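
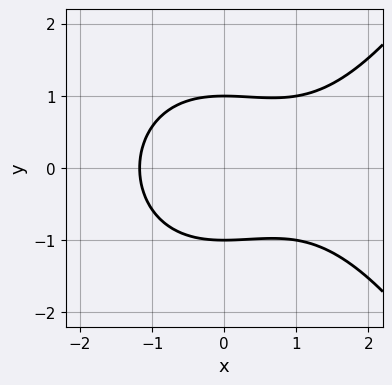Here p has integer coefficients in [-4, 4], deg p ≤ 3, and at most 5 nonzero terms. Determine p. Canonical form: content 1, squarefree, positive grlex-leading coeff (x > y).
x^3 - x^2 - 3*y^2 + 3

deg p = 3. A generic line meets the curve in up to 3 points.
Symmetries: mirror symmetry y ↦ −y ⇒ only even powers of y.
Against the integer gridlines: among the integer gridlines, it crosses the y-axis at y ∈ {-1, 1}.
Solving for integer coefficients yields p as stated.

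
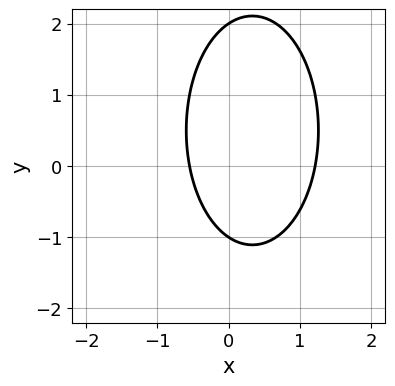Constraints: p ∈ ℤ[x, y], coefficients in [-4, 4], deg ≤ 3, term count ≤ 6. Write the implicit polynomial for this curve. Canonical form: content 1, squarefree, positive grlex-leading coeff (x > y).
3*x^2 + y^2 - 2*x - y - 2

1. Degree: no degree-1 curve has this shape, so deg p = 2.
2. From the visible intercepts: the y-axis gridline crossings are at y ∈ {-1, 2}.
3. Assembling these constraints gives the stated polynomial.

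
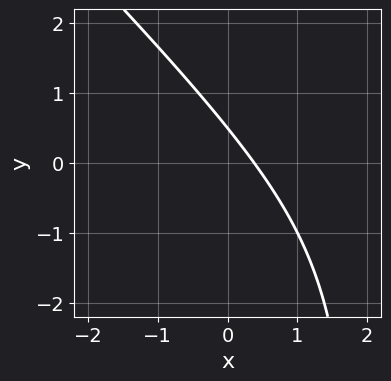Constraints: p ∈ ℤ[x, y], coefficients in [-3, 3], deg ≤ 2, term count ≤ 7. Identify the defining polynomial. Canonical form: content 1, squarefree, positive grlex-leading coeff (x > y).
(a) The degree is 2 — a generic line meets the curve in up to 2 points.
(b) Solving for integer coefficients yields p as stated.

x^2 + x*y - 3*x - 2*y + 1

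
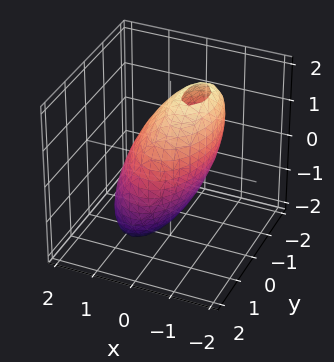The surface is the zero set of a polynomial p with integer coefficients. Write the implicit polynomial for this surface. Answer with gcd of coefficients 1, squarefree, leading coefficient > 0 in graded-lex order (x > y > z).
3*x^2 + 2*x*z + y^2 + z^2 - 3

(a) Degree: a generic line meets the surface in up to 2 points, so deg p = 2.
(b) From the visible intercepts: among the integer gridlines, it crosses the x-axis at x ∈ {-1, 1}.
(c) Solving for integer coefficients yields p as stated.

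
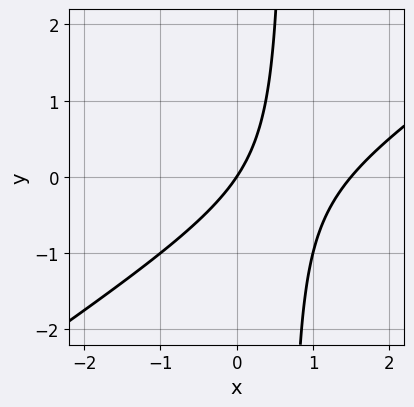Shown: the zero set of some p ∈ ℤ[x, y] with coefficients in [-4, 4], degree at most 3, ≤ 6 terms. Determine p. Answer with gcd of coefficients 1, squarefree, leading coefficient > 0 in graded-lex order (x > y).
(a) deg p = 2.
(b) Observable constraints: it meets the y-axis at y = 0 (among the integer gridlines); it meets the x-axis at x = 0 (among the integer gridlines).
(c) Solving for integer coefficients yields p as stated.

2*x^2 - 3*x*y - 3*x + 2*y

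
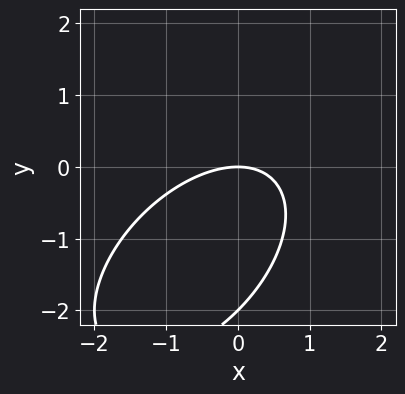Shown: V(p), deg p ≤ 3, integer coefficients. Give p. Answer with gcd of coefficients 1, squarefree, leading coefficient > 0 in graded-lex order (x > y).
x^2 - x*y + y^2 + 2*y

deg p = 2. No degree-1 curve has this shape.
Checking where it meets the axes: the y-axis gridline crossings are at y ∈ {-2, 0}; one x-axis crossing is at x = 0.
Matching integer coefficients to the picture gives p.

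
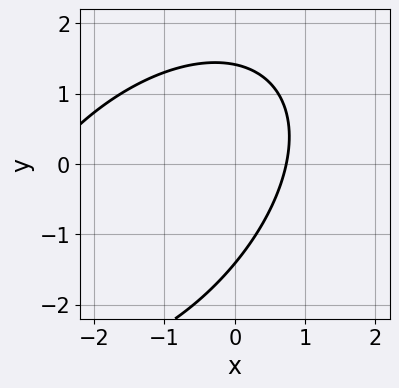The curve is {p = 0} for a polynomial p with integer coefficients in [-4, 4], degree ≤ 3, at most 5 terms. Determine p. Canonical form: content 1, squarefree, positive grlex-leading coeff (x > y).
(a) Degree: a generic line meets the curve in up to 2 points, so deg p = 2.
(b) Matching integer coefficients to the picture gives p.

x^2 - x*y + y^2 + 2*x - 2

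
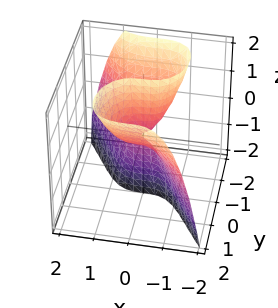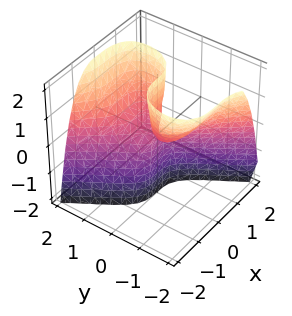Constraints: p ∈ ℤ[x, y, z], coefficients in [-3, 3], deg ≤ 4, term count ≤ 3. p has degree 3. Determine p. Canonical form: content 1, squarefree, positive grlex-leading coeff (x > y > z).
deg p = 3. A generic line meets the surface in up to 3 points.
From the axis intercepts and sections: it meets the y-axis at y = 0 (among the integer gridlines); it crosses the x-axis at the gridline x = 0; every point of the z-axis in the box is on the surface.
Assembling these constraints gives the stated polynomial.

2*x^3 + y^3 - 2*y*z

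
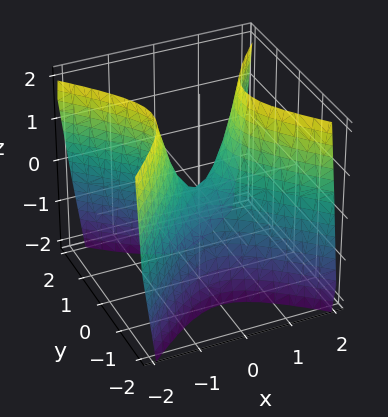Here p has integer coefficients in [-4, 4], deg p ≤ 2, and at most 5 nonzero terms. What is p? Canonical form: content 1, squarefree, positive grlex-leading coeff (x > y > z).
2*x^2 - 2*y^2 - z

(a) The degree is 2 — a hyperbolic paraboloid; a quadric.
(b) Symmetries: mirror symmetry x ↦ −x ⇒ only even powers of x; the y ↦ −y reflection is a symmetry, so y appears only in even powers.
(c) Observable constraints: it meets the x-axis at x = 0 (among the integer gridlines); it meets the y-axis at y = 0 (among the integer gridlines).
(d) Matching integer coefficients to the picture gives p.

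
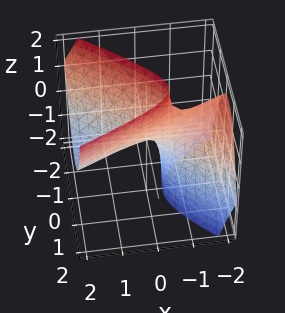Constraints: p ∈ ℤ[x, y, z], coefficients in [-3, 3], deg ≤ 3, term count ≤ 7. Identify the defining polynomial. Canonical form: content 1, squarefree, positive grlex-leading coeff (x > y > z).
x^2 - x*y + 2*x*z - 3*y^2 + z

(a) Degree: no degree-1 surface has this shape, so deg p = 2.
(b) Reading off the gridlines: one y-axis crossing is at y = 0; one z-axis crossing is at z = 0.
(c) Putting this together gives p.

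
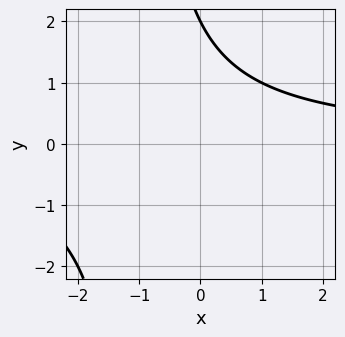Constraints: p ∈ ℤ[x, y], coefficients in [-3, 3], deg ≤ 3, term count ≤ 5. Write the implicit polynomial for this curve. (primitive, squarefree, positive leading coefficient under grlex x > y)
x*y + y - 2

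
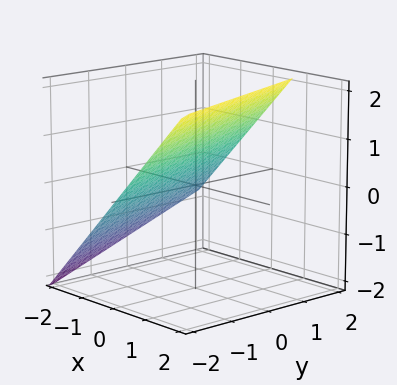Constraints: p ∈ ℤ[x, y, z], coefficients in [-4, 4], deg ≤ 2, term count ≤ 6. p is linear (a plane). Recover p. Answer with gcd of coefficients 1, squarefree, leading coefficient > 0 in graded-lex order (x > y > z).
3*x + y - 3*z + 2

First, degree: the surface is flat (a plane), so deg p = 1.
Then, checking where it meets the axes: it meets the y-axis at y = -2 (among the integer gridlines).
Finally, fitting integer coefficients to these (and the overall shape) gives p.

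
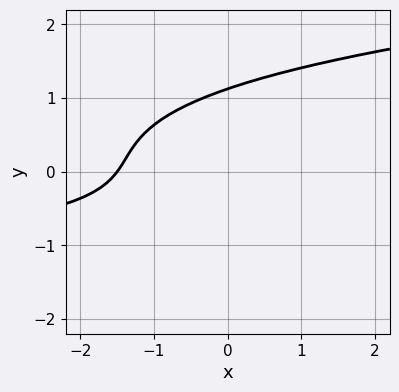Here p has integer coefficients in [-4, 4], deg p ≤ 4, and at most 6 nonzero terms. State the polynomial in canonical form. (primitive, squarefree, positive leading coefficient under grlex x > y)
3*y^3 - x*y - y^2 - 2*x - 3

(a) Degree: no degree-2 curve has this shape, so deg p = 3.
(b) Putting this together gives p.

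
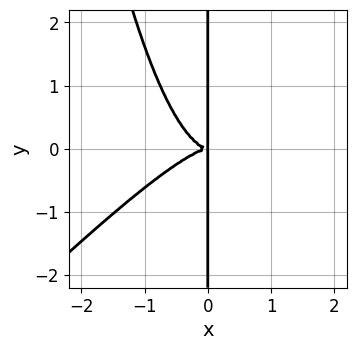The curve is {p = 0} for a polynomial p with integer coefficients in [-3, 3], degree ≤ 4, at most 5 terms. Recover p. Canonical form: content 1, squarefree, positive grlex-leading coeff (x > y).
x^4 - x^3*y + x*y^2

1. deg p = 4. The shape is more complex than any degree-3 curve.
2. Checking where it meets the axes: the visible y-axis segment lies entirely on the curve.
3. Solving for integer coefficients yields p as stated.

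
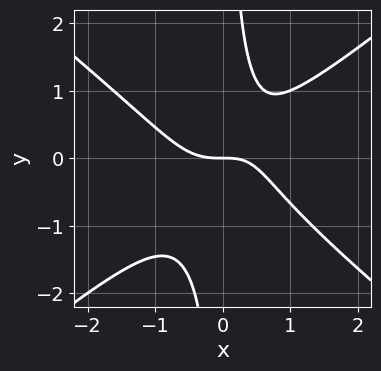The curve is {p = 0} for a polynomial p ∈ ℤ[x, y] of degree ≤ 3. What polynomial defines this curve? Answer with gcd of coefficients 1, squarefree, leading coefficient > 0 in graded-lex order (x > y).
Degree: the shape is more complex than any degree-2 curve, so deg p = 3.
Observable constraints: it meets the x-axis at x = 0 (among the integer gridlines); it meets the y-axis at y = 0 (among the integer gridlines).
Matching integer coefficients to the picture gives p.

2*x^3 - 3*x*y^2 - x*y + 2*y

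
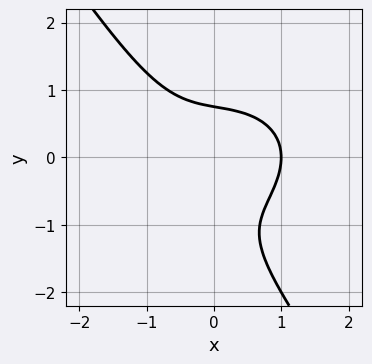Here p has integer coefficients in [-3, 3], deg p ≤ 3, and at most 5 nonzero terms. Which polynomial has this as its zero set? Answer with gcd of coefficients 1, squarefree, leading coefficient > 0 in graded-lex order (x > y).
x^3 + x*y^2 + y^3 + y^2 - 1

1. deg p = 3. No degree-2 curve has this shape.
2. From the axis intercepts and sections: it meets the x-axis at x = 1 (among the integer gridlines).
3. Matching integer coefficients to the picture gives p.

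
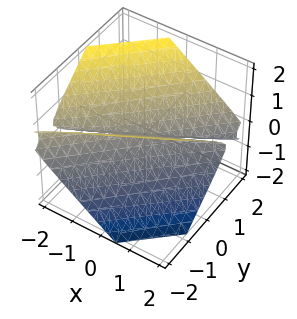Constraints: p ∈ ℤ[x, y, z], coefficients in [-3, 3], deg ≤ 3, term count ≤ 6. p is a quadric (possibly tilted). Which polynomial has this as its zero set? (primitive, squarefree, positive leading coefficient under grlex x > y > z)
x^2 - 3*x*y - x*z + 2*y^2 - 3*z^2

First, degree: a generic line meets the surface in up to 2 points, so deg p = 2.
Next, against the integer gridlines: it crosses the x-axis at the gridline x = 0; one z-axis crossing is at z = 0; it crosses the y-axis at the gridline y = 0.
Finally, putting this together gives p.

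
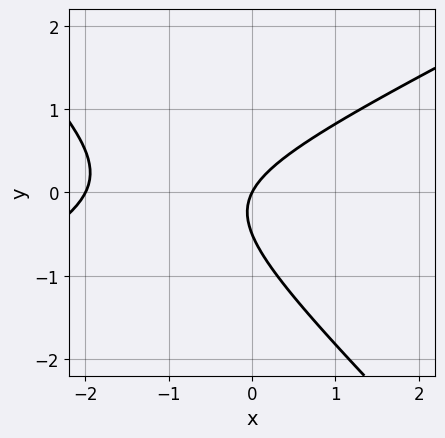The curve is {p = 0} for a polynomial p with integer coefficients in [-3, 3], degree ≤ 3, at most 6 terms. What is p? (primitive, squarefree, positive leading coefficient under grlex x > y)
x^2 - x*y - 2*y^2 + 2*x - y

First, deg p = 2.
Next, against the integer gridlines: it meets the y-axis at y = 0 (among the integer gridlines); the x-axis gridline crossings are at x ∈ {-2, 0}.
Finally, putting this together gives p.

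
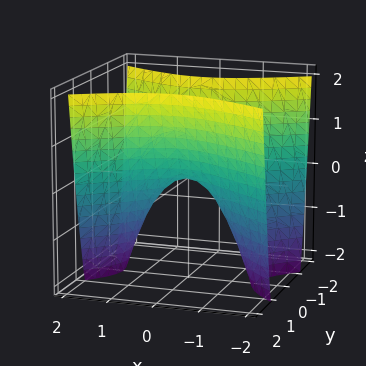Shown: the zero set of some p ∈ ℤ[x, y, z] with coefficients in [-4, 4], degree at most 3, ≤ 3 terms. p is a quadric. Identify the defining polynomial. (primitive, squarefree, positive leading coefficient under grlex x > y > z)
1. Degree: a hyperbolic paraboloid; a quadric, so deg p = 2.
2. Symmetries: mirror symmetry y ↦ −y ⇒ only even powers of y; mirror symmetry x ↦ −x ⇒ only even powers of x.
3. Observable constraints: one z-axis crossing is at z = 0; one x-axis crossing is at x = 0.
4. Together with the visible shape, these determine p as stated.

x^2 - 2*y^2 + z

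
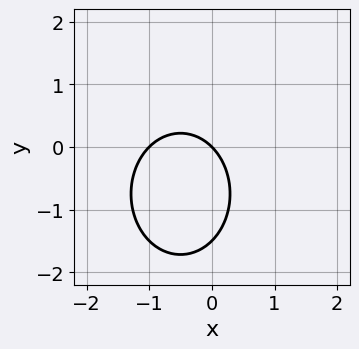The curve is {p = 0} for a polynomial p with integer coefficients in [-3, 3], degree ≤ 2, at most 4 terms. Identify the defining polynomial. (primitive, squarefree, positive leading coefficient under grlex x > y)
3*x^2 + 2*y^2 + 3*x + 3*y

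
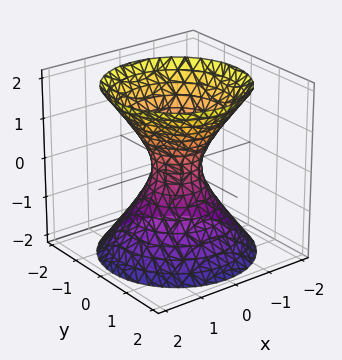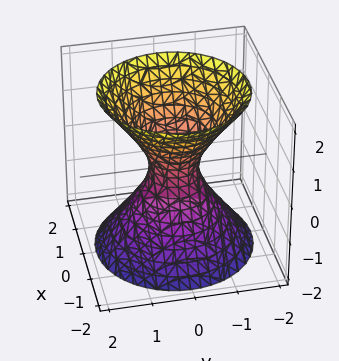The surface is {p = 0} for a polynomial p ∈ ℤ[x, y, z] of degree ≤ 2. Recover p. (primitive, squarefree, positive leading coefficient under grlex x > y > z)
(a) The degree is 2 — one connected sheet with a waist; a quadric.
(b) Symmetries: the z ↦ −z reflection is a symmetry, so z appears only in even powers; the z-axis is an axis of rotation, so x and y enter only as x² + y².
(c) Reading off the gridlines: a circular section at z = -2 has radius between 1 and 2; it misses every integer gridline on the z-axis.
(d) Together with the visible shape, these determine p as stated.

3*x^2 + 3*y^2 - 2*z^2 - 1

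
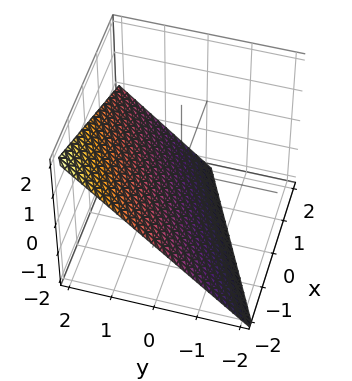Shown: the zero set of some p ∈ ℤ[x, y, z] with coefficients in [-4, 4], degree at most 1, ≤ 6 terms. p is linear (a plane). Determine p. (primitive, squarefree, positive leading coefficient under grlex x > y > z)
x - 2*y + 2*z + 2

Degree: the surface is flat (a plane), so deg p = 1.
Against the integer gridlines: one y-axis crossing is at y = 1; it crosses the x-axis at the gridline x = -2; one z-axis crossing is at z = -1.
The integer polynomial consistent with all of this is the stated p.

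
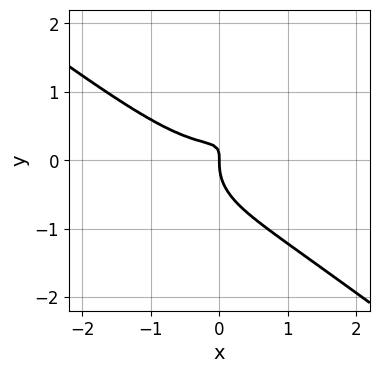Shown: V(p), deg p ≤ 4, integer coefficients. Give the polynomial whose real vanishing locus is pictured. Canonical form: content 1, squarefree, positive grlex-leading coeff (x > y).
First, degree: the shape is more complex than any degree-2 curve, so deg p = 3.
Then, against the integer gridlines: it crosses the y-axis at the gridline y = 0; one x-axis crossing is at x = 0.
Finally, the integer polynomial consistent with all of this is the stated p.

2*x^3 + x^2*y + 3*y^3 - 3*x*y + x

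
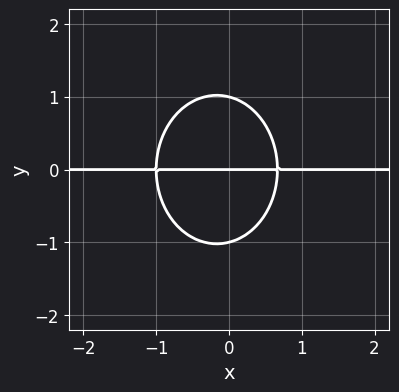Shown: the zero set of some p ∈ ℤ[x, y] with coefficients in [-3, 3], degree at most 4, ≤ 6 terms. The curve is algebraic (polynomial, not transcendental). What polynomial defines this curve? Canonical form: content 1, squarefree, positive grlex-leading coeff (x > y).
3*x^2*y + 2*y^3 + x*y - 2*y

(a) The degree is 3 — the shape is more complex than any degree-2 curve.
(b) From the visible intercepts: every point of the x-axis in the box is on the curve; the y-axis gridline crossings are at y ∈ {-1, 0, 1}.
(c) Solving for integer coefficients yields p as stated.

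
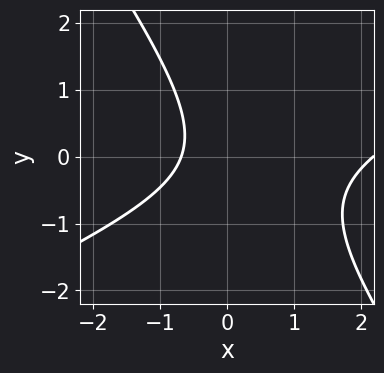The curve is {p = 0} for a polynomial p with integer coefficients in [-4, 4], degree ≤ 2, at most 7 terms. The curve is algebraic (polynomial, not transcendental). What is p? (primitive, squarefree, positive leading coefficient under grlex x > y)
2*x^2 - 3*x*y - 3*y^2 - 3*x - 3

(a) Degree: no degree-1 curve has this shape, so deg p = 2.
(b) Checking where it meets the axes: the curve avoids every integer y-axis point in the box.
(c) The integer polynomial consistent with all of this is the stated p.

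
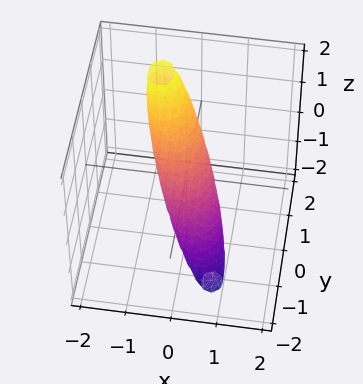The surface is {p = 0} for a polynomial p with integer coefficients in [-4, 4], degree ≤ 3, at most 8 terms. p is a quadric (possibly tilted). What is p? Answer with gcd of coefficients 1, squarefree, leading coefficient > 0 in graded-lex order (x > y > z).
(a) The degree is 2 — no degree-1 surface has this shape.
(b) From the axis intercepts and sections: among the integer gridlines, it crosses the z-axis at z ∈ {-1, 1}.
(c) Matching integer coefficients to the picture gives p.

3*x^2 + 2*x*z + 2*y^2 - 2*y*z + z^2 - 1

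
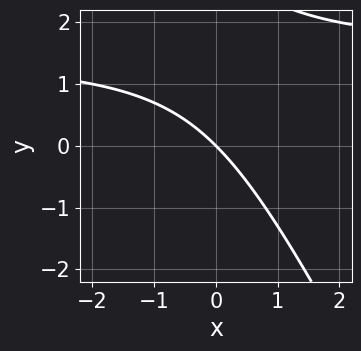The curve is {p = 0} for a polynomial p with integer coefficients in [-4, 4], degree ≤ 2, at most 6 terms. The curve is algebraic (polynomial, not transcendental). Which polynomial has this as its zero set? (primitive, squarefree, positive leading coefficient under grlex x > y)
2*x*y + y^2 - 3*x - 3*y

First, degree: no degree-1 curve has this shape, so deg p = 2.
Next, checking where it meets the axes: one x-axis crossing is at x = 0; one y-axis crossing is at y = 0.
Finally, assembling these constraints gives the stated polynomial.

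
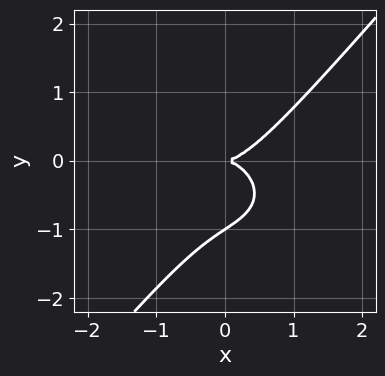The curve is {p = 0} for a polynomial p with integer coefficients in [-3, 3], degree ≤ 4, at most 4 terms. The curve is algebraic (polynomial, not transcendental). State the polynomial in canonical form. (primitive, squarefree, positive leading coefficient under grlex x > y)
2*x^3 + 2*x*y^2 - 3*y^3 - 3*y^2

(a) deg p = 3. No degree-2 curve has this shape.
(b) Checking where it meets the axes: among the integer gridlines, it crosses the y-axis at y ∈ {-1, 0}; one x-axis crossing is at x = 0.
(c) Solving for integer coefficients yields p as stated.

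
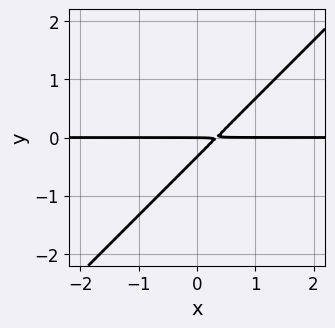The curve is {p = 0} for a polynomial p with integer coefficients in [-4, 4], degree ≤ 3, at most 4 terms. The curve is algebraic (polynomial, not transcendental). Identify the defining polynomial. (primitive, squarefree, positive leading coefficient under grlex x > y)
3*x*y - 3*y^2 - y

First, degree: the shape is more complex than any degree-1 curve, so deg p = 2.
Then, against the integer gridlines: it meets the y-axis at y = 0 (among the integer gridlines); every point of the x-axis in the box is on the curve.
Finally, putting this together gives p.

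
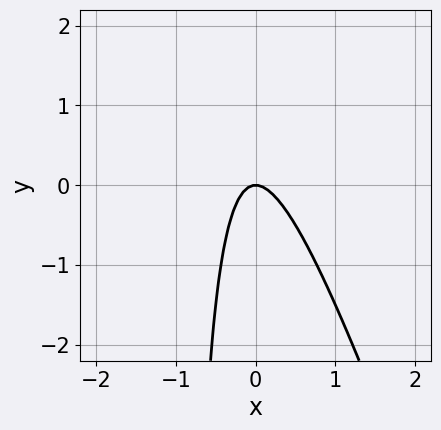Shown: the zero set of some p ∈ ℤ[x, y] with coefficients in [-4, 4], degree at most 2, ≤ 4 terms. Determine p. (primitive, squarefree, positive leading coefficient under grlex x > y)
3*x^2 + x*y + y

(a) The degree is 2 — no degree-1 curve has this shape.
(b) Checking where it meets the axes: one x-axis crossing is at x = 0; it meets the y-axis at y = 0 (among the integer gridlines).
(c) Together with the visible shape, these determine p as stated.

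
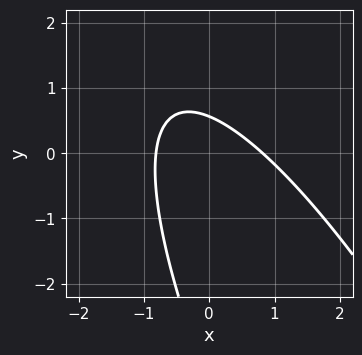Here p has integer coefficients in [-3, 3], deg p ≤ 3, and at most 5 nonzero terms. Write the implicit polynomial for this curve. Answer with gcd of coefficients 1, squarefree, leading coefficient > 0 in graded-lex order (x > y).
(a) Degree: the shape is more complex than any degree-1 curve, so deg p = 2.
(b) Solving for integer coefficients yields p as stated.

3*x^2 + 3*x*y + y^2 + 3*y - 2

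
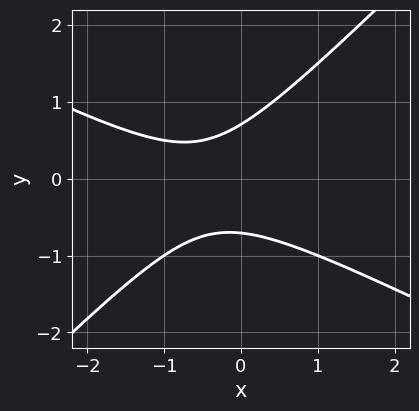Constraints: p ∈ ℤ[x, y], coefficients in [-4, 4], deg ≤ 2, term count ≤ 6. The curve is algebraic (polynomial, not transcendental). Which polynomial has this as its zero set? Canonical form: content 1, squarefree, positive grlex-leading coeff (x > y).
First, deg p = 2. The shape is more complex than any degree-1 curve.
Then, against the integer gridlines: the curve avoids every integer x-axis point in the box.
Finally, solving for integer coefficients yields p as stated.

x^2 + x*y - 2*y^2 + x + 1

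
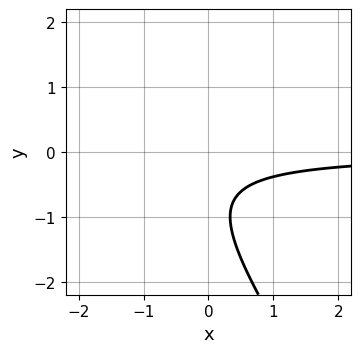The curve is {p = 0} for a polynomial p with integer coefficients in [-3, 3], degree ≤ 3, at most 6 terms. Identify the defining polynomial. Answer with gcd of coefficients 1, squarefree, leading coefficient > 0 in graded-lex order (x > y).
3*x*y + 2*y^2 + 3*y + 2

Degree: a generic line meets the curve in up to 2 points, so deg p = 2.
Checking where it meets the axes: it misses every integer gridline on the y-axis; it misses every integer gridline on the x-axis.
Fitting integer coefficients to these (and the overall shape) gives p.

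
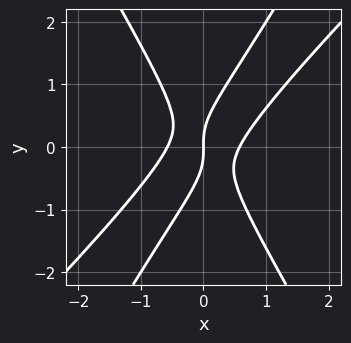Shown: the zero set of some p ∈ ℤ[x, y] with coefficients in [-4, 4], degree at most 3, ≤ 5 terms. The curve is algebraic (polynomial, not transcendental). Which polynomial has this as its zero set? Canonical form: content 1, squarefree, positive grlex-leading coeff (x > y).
3*x^3 - 3*x^2*y - x*y^2 + y^3 - x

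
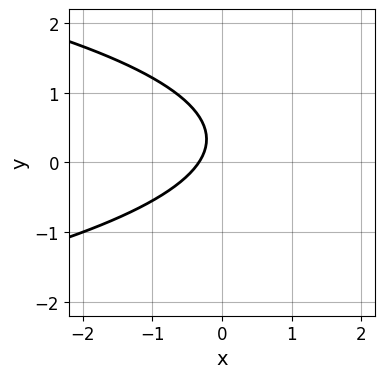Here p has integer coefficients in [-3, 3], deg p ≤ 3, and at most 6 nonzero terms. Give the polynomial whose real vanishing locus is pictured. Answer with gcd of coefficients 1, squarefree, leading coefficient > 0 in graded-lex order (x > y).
(a) The degree is 2 — no degree-1 curve has this shape.
(b) Checking where it meets the axes: the curve avoids every integer y-axis point in the box.
(c) These observations pin down the coefficients.

3*y^2 + 3*x - 2*y + 1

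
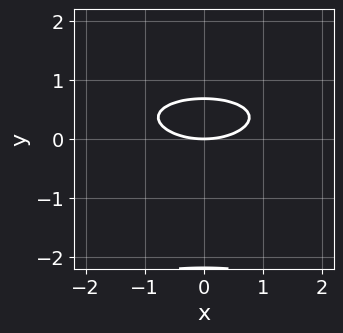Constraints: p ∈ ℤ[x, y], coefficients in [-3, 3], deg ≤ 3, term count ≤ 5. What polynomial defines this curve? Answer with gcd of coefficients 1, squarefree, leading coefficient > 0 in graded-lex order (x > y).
2*y^3 + x^2 + 3*y^2 - 3*y

First, deg p = 3.
Then, symmetries: it's symmetric under x → −x, forcing even powers of x.
Next, observable constraints: it crosses the y-axis at the gridline y = 0; it crosses the x-axis at the gridline x = 0.
Finally, the integer polynomial consistent with all of this is the stated p.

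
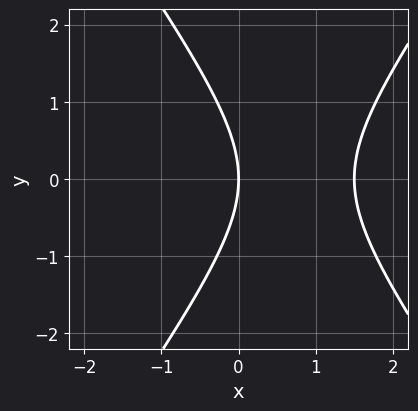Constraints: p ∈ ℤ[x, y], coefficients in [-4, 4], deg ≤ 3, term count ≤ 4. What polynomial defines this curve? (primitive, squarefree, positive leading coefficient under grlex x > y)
2*x^2 - y^2 - 3*x

1. Degree: the shape is more complex than any degree-1 curve, so deg p = 2.
2. Symmetries: it's symmetric under y → −y, forcing even powers of y.
3. From the axis intercepts and sections: it meets the x-axis at x = 0 (among the integer gridlines); it meets the y-axis at y = 0 (among the integer gridlines).
4. Solving for integer coefficients yields p as stated.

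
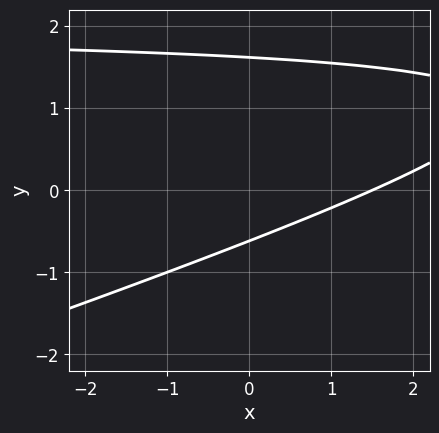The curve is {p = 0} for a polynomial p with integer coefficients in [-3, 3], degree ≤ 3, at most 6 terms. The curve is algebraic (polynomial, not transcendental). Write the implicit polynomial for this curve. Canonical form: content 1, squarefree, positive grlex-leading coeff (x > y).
x*y - 3*y^2 - 2*x + 3*y + 3

First, deg p = 2. The shape is more complex than any degree-1 curve.
Finally, matching integer coefficients to the picture gives p.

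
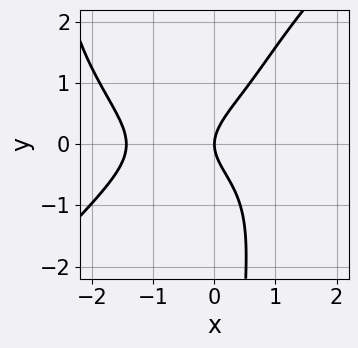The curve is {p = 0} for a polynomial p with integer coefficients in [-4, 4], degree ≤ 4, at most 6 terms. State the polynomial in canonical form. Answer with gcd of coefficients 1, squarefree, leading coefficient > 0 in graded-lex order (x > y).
x^4 - x*y^3 + 3*x*y^2 - 3*y^2 + 3*x

1. Degree: no degree-3 curve has this shape, so deg p = 4.
2. Reading off the gridlines: it meets the y-axis at y = 0 (among the integer gridlines); it crosses the x-axis at the gridline x = 0.
3. The integer polynomial consistent with all of this is the stated p.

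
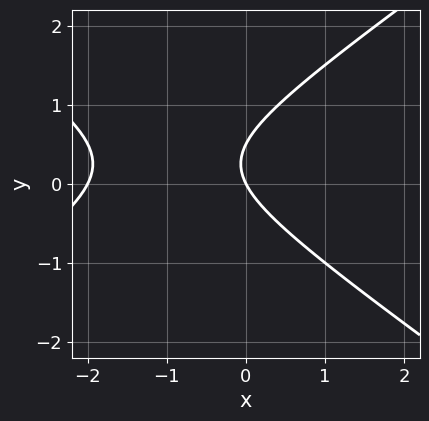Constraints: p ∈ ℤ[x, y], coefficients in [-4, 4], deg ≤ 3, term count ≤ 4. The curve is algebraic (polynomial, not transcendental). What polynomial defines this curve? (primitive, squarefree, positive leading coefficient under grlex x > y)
x^2 - 2*y^2 + 2*x + y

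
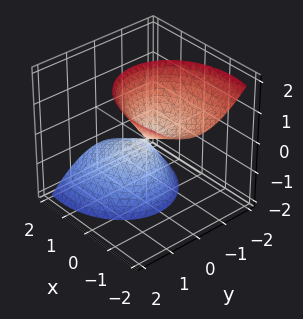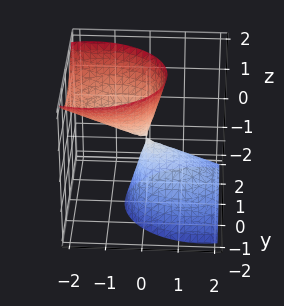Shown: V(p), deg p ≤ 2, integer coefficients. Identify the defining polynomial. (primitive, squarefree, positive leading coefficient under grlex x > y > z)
First, I count 2 distinct pieces. Treating them together as one polynomial.
Next, the degree is 2 — no degree-1 surface has this shape.
Then, observable constraints: one y-axis crossing is at y = 0; it meets the x-axis at x = 0 (among the integer gridlines); one z-axis crossing is at z = 0.
Finally, solving for integer coefficients yields p as stated.

2*x^2 + 3*x*z + 3*y^2 - z^2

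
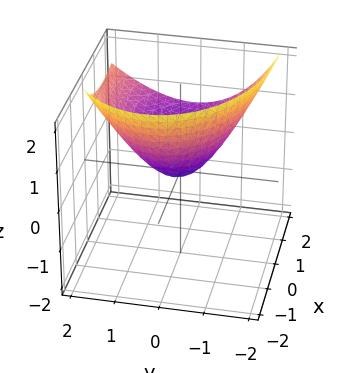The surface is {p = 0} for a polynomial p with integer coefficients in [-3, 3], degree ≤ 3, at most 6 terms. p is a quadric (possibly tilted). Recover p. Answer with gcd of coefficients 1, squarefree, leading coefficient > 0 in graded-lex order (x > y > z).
deg p = 2. A generic line meets the surface in up to 2 points.
Checking where it meets the axes: it crosses the x-axis at the gridline x = 0; it crosses the y-axis at the gridline y = 0; it meets the z-axis at z = 0 (among the integer gridlines).
Solving for integer coefficients yields p as stated.

x^2 - 2*x*z + 2*y^2 - y*z - 3*z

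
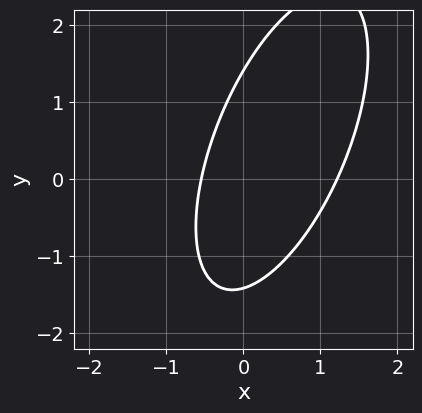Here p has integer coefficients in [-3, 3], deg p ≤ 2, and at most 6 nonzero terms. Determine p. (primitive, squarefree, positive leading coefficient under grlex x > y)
(a) The degree is 2 — a generic line meets the curve in up to 2 points.
(b) Solving for integer coefficients yields p as stated.

3*x^2 - 2*x*y + y^2 - 2*x - 2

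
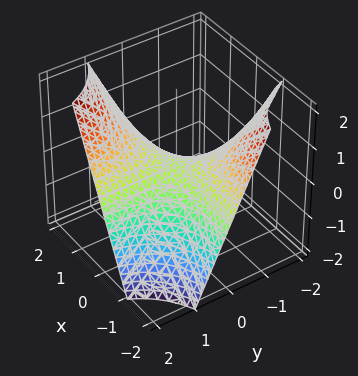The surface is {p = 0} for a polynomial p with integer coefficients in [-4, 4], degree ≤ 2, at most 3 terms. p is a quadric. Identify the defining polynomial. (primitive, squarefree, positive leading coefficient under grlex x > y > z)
1. The degree is 2 — a hyperbolic paraboloid; a quadric.
2. From the axis intercepts and sections: it meets the z-axis at z = 0 (among the integer gridlines); the visible y-axis segment lies entirely on the surface; every point of the x-axis in the box is on the surface.
3. Solving for integer coefficients yields p as stated.

x*y - z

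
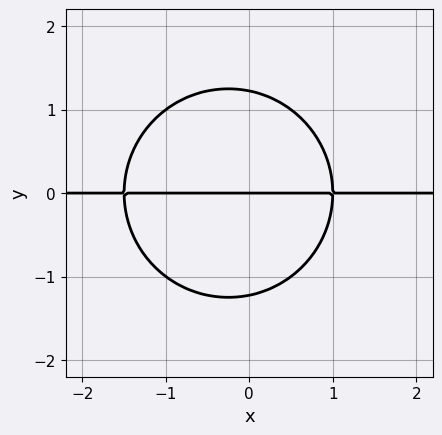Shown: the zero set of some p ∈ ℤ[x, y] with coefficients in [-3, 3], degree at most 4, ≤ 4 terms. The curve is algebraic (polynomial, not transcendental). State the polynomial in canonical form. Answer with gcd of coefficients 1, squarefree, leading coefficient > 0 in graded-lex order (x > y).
(a) The degree is 3 — a generic line meets the curve in up to 3 points.
(b) From the axis intercepts and sections: one y-axis crossing is at y = 0; the visible x-axis segment lies entirely on the curve.
(c) These observations pin down the coefficients.

2*x^2*y + 2*y^3 + x*y - 3*y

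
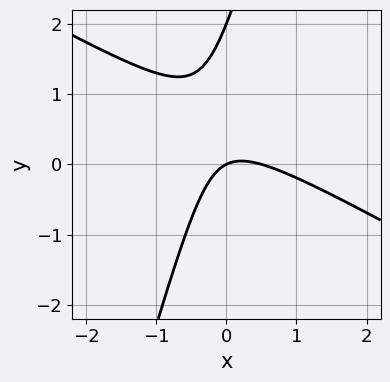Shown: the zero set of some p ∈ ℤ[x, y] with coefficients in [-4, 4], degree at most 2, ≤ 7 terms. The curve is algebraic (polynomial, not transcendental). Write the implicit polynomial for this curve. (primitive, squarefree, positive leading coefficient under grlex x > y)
2*x^2 + 3*x*y - y^2 - x + 2*y

deg p = 2. The shape is more complex than any degree-1 curve.
Observable constraints: among the integer gridlines, it crosses the y-axis at y ∈ {0, 2}; it meets the x-axis at x = 0 (among the integer gridlines).
Matching integer coefficients to the picture gives p.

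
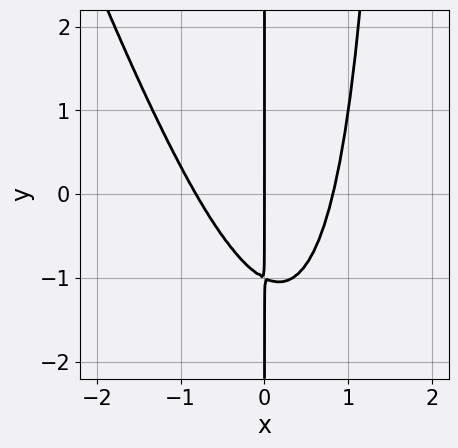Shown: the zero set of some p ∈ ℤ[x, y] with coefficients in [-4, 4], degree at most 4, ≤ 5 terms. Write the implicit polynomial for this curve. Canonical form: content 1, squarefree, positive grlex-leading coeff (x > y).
3*x^3 + x^2*y - 2*x*y - 2*x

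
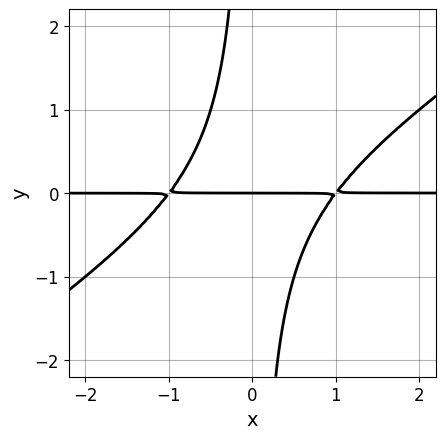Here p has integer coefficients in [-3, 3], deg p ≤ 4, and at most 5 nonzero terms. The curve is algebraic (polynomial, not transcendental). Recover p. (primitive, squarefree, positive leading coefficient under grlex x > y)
2*x^2*y - 3*x*y^2 - 2*y

1. The degree is 3 — the shape is more complex than any degree-2 curve.
2. From the axis intercepts and sections: one y-axis crossing is at y = 0; the visible x-axis segment lies entirely on the curve.
3. Fitting integer coefficients to these (and the overall shape) gives p.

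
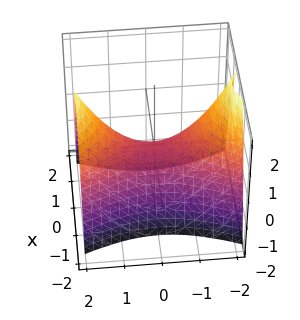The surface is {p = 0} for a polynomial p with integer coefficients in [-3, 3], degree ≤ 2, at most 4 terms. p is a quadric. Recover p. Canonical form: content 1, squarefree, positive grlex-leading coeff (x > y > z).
3*x^2 - y^2 + 2*z

(a) Degree: a hyperbolic paraboloid; a quadric, so deg p = 2.
(b) Symmetries: the y ↦ −y reflection is a symmetry, so y appears only in even powers; the x ↦ −x reflection is a symmetry, so x appears only in even powers.
(c) Reading off the gridlines: it crosses the z-axis at the gridline z = 0; it meets the y-axis at y = 0 (among the integer gridlines); it meets the x-axis at x = 0 (among the integer gridlines).
(d) Solving for integer coefficients yields p as stated.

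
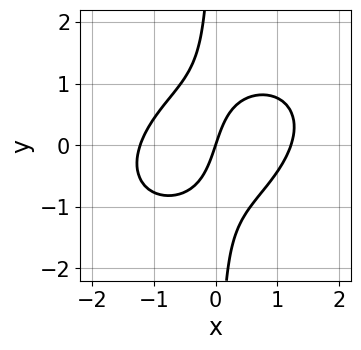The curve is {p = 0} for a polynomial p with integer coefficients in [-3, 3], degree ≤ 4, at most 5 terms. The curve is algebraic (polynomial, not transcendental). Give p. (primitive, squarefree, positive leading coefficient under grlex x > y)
2*x^3 - 2*x^2*y + 3*x*y^2 - 3*x + y

First, degree: no degree-2 curve has this shape, so deg p = 3.
Then, checking where it meets the axes: it crosses the y-axis at the gridline y = 0; it crosses the x-axis at the gridline x = 0.
Finally, assembling these constraints gives the stated polynomial.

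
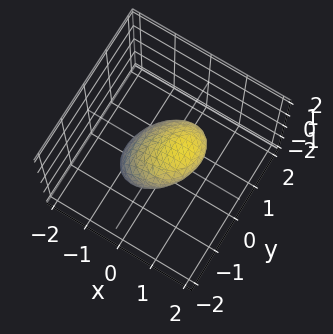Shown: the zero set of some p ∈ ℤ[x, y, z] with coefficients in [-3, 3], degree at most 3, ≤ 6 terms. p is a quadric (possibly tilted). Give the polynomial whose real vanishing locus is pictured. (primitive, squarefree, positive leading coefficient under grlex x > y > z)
First, degree: a generic line meets the surface in up to 2 points, so deg p = 2.
Next, from the axis intercepts and sections: among the integer gridlines, it crosses the y-axis at y ∈ {-1, 1}.
Finally, putting this together gives p.

3*x^2 - x*y - 3*x*z + 2*y^2 + 3*z^2 - 2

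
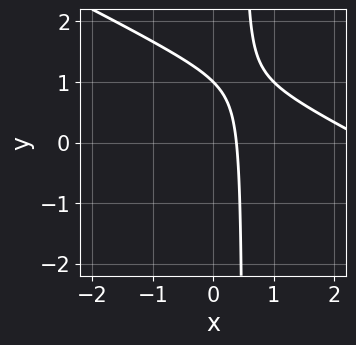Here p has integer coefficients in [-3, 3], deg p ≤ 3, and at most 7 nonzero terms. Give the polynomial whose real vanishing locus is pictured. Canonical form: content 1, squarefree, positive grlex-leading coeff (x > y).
First, the degree is 2 — a generic line meets the curve in up to 2 points.
Then, against the integer gridlines: one y-axis crossing is at y = 1.
Finally, solving for integer coefficients yields p as stated.

x^2 + 2*x*y - 3*x - y + 1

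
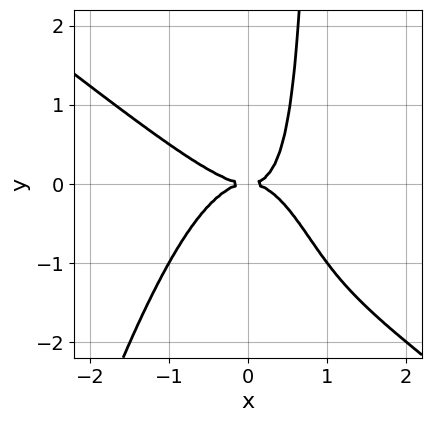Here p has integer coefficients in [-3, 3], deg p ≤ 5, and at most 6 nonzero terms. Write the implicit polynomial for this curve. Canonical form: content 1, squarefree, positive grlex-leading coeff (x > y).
3*x^4 + 3*x^3*y - x^2*y^2 + 3*x*y^2 - 2*y^2

1. The degree is 4 — the shape is more complex than any degree-3 curve.
2. From the axis intercepts and sections: it meets the y-axis at y = 0 (among the integer gridlines); it crosses the x-axis at the gridline x = 0.
3. Assembling these constraints gives the stated polynomial.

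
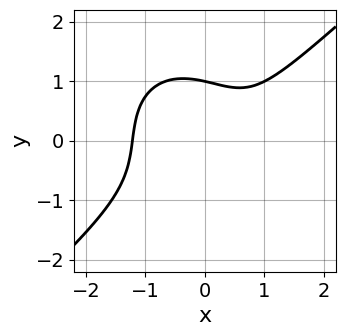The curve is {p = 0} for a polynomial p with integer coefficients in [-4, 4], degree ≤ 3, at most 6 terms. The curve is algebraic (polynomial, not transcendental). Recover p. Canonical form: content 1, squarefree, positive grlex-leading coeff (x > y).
3*x^3 - x^2*y - 3*y^3 - 2*x + 3

1. Degree: a generic line meets the curve in up to 3 points, so deg p = 3.
2. From the visible intercepts: it meets the y-axis at y = 1 (among the integer gridlines).
3. The integer polynomial consistent with all of this is the stated p.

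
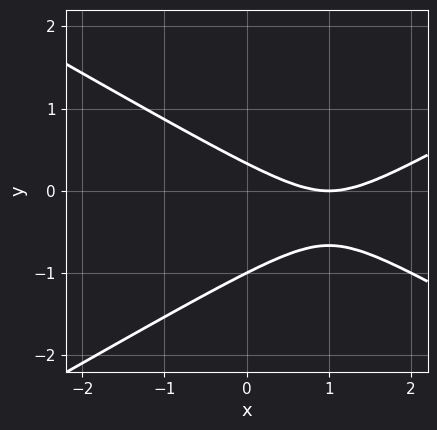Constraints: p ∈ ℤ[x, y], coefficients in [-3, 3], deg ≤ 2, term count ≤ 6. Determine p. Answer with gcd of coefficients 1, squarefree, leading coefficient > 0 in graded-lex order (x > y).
1. deg p = 2. A generic line meets the curve in up to 2 points.
2. From the axis intercepts and sections: one x-axis crossing is at x = 1; one y-axis crossing is at y = -1.
3. Assembling these constraints gives the stated polynomial.

x^2 - 3*y^2 - 2*x - 2*y + 1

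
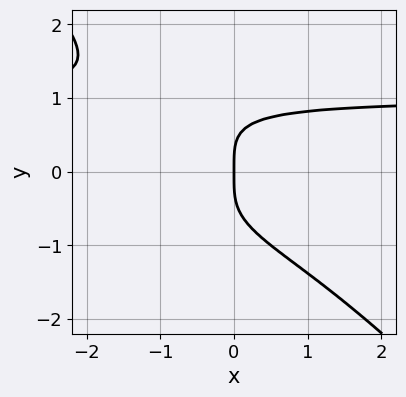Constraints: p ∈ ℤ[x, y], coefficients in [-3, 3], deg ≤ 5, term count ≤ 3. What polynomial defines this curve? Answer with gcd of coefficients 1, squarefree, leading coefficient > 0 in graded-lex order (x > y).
deg p = 4.
Against the integer gridlines: one y-axis crossing is at y = 0; it meets the x-axis at x = 0 (among the integer gridlines).
Putting this together gives p.

x*y^3 + y^4 - x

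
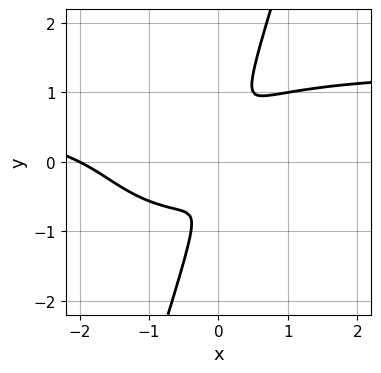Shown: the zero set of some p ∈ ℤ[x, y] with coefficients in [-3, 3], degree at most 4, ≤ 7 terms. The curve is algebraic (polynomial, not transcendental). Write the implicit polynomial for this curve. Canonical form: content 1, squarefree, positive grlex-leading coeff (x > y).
x^3*y + 3*x*y^3 - y^4 - x^3 - 2*x^2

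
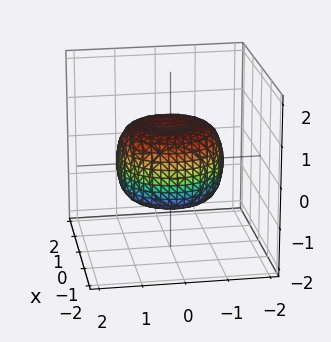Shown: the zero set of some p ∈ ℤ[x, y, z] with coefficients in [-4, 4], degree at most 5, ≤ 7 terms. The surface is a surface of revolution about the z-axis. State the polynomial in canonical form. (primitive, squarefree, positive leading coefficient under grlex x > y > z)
(a) Degree: no degree-3 surface has this shape, so deg p = 4.
(b) By symmetry, every cross-section ⟂ z is a circle, so x, y appear only via x² + y².
(c) Reading off the gridlines: a circular section at z = 0 has radius between 1 and 2.
(d) Fitting integer coefficients to these (and the overall shape) gives p.

2*x^4 + 4*x^2*y^2 + 2*y^4 - 2*x^2 - 2*y^2 + 3*z^2 - 2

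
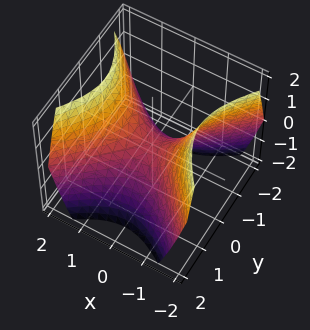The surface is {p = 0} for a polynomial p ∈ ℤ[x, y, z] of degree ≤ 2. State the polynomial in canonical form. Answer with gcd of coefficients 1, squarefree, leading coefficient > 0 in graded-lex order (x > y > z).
First, deg p = 2.
Next, symmetries: mirror symmetry y ↦ −y ⇒ only even powers of y; it's symmetric under x → −x, forcing even powers of x.
Then, from the axis intercepts and sections: one x-axis crossing is at x = 0; it crosses the z-axis at the gridline z = 0.
Finally, together with the visible shape, these determine p as stated.

x^2 - y^2 - z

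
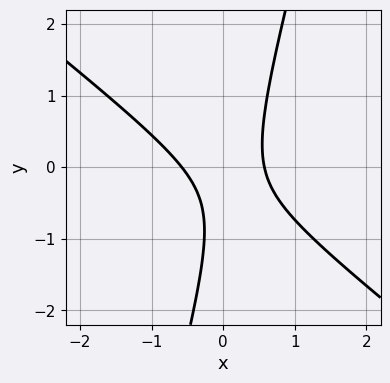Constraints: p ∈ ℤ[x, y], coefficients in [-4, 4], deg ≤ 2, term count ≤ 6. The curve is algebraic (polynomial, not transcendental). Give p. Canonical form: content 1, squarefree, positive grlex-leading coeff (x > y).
3*x^2 + 3*x*y - y^2 - y - 1

(a) Degree: no degree-1 curve has this shape, so deg p = 2.
(b) From the visible intercepts: no y-intercept at any integer in the box.
(c) Fitting integer coefficients to these (and the overall shape) gives p.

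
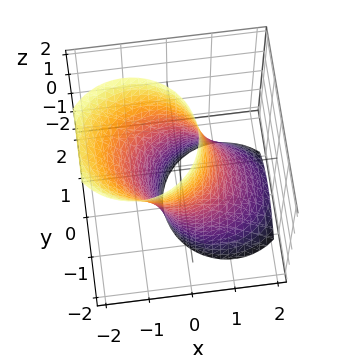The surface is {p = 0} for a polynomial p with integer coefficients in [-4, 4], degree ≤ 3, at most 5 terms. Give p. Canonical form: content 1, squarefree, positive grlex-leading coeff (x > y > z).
First, the degree is 2 — the shape is more complex than any degree-1 surface.
Then, from the axis intercepts and sections: no z-intercept at any integer in the box; the y-axis gridline crossings are at y ∈ {-1, 1}; the x-axis gridline crossings are at x ∈ {-1, 1}.
Finally, fitting integer coefficients to these (and the overall shape) gives p.

x^2 + x*z + y^2 - 1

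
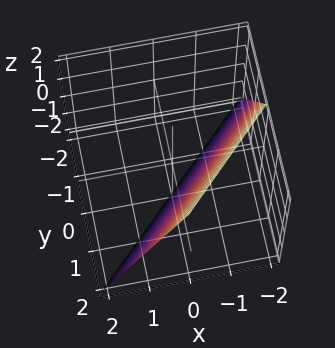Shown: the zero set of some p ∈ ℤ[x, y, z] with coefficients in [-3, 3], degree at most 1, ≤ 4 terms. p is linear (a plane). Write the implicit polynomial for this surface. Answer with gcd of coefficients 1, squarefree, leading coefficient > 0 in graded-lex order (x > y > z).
2*x - 2*y + z + 2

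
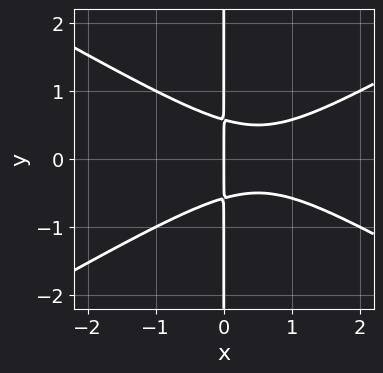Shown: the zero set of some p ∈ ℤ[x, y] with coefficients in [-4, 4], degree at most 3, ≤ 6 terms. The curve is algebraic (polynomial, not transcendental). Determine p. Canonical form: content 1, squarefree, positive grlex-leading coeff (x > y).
x^3 - 3*x*y^2 - x^2 + x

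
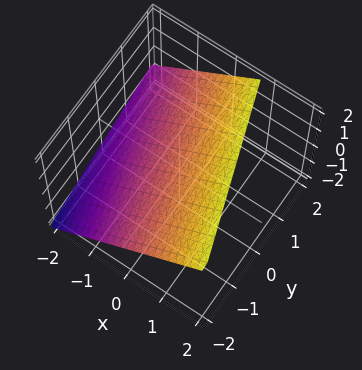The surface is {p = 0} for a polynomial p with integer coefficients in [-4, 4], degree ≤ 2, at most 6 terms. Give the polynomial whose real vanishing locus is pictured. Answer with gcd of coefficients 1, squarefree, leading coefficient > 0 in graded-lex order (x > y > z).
3*x + y - 3*z + 2

(a) Degree: every cross-section is a straight line — this is a plane, so deg p = 1.
(b) From the visible intercepts: it crosses the y-axis at the gridline y = -2.
(c) Solving for integer coefficients yields p as stated.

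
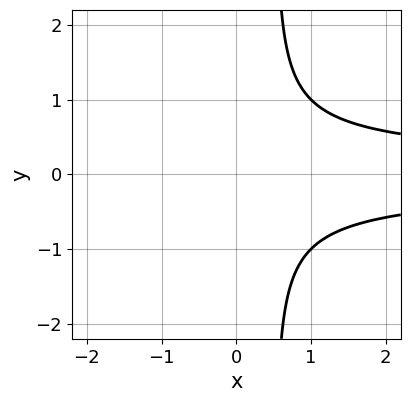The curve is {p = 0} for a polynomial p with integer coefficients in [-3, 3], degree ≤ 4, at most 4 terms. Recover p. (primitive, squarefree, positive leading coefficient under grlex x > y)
2*x*y^2 - y^2 - 1

1. The degree is 3 — no degree-2 curve has this shape.
2. Symmetries: mirror symmetry y ↦ −y ⇒ only even powers of y.
3. Observable constraints: no y-intercept at any integer in the box; the curve avoids every integer x-axis point in the box.
4. The integer polynomial consistent with all of this is the stated p.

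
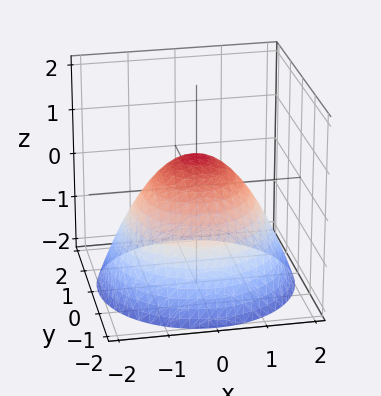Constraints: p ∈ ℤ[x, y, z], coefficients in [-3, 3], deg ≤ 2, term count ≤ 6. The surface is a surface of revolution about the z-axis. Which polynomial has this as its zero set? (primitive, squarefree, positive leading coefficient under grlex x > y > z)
2*x^2 + 2*y^2 + 3*z - 2

First, the degree is 2 — the shape is more complex than any degree-1 surface.
Next, symmetry: the z-axis is an axis of rotation, so x and y enter only as x² + y².
Then, against the integer gridlines: the x-axis gridline crossings are at x ∈ {-1, 1}; the y-axis gridline crossings are at y ∈ {-1, 1}; a circular section at z = 0 has radius exactly 1.
Finally, matching integer coefficients to the picture gives p.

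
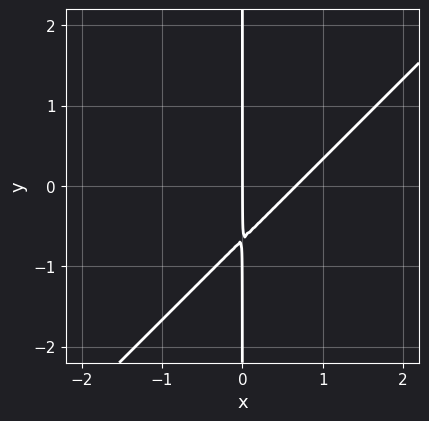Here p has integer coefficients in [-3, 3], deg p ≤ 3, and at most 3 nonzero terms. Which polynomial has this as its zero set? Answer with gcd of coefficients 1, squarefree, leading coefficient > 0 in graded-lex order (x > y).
3*x^2 - 3*x*y - 2*x

(a) deg p = 2. No degree-1 curve has this shape.
(b) Checking where it meets the axes: it meets the x-axis at x = 0 (among the integer gridlines); every point of the y-axis in the box is on the curve.
(c) Assembling these constraints gives the stated polynomial.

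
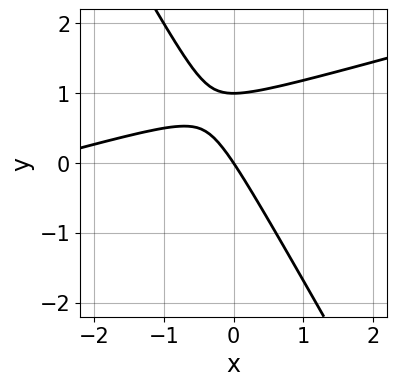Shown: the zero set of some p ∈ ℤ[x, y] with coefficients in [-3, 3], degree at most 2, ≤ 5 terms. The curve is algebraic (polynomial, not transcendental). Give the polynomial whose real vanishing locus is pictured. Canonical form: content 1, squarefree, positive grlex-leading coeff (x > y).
1. The degree is 2 — no degree-1 curve has this shape.
2. From the visible intercepts: the y-axis gridline crossings are at y ∈ {0, 1}; it crosses the x-axis at the gridline x = 0.
3. Assembling these constraints gives the stated polynomial.

x^2 - 3*x*y - 2*y^2 + 3*x + 2*y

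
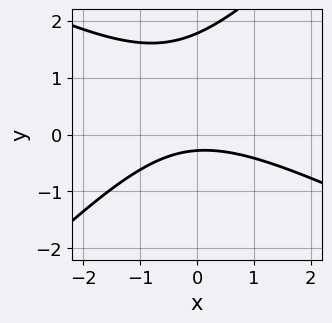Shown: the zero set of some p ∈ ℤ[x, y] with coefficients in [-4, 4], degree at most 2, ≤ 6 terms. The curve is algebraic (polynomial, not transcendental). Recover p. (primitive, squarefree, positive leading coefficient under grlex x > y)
x^2 + x*y - 2*y^2 + 3*y + 1

1. The degree is 2 — a generic line meets the curve in up to 2 points.
2. Checking where it meets the axes: it misses every integer gridline on the x-axis.
3. Fitting integer coefficients to these (and the overall shape) gives p.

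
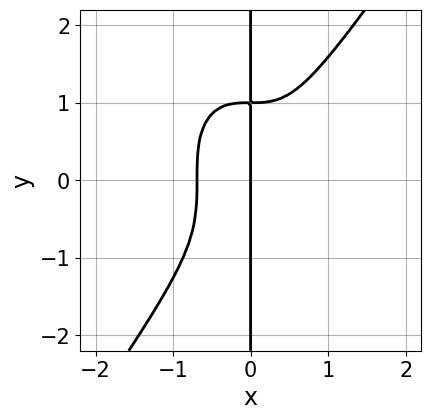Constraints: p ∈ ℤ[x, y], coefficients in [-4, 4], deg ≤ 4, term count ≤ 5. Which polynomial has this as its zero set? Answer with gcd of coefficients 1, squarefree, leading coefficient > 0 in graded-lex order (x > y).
3*x^4 - x*y^3 + x

First, degree: no degree-3 curve has this shape, so deg p = 4.
Then, from the axis intercepts and sections: it crosses the x-axis at the gridline x = 0; the visible y-axis segment lies entirely on the curve.
Finally, matching integer coefficients to the picture gives p.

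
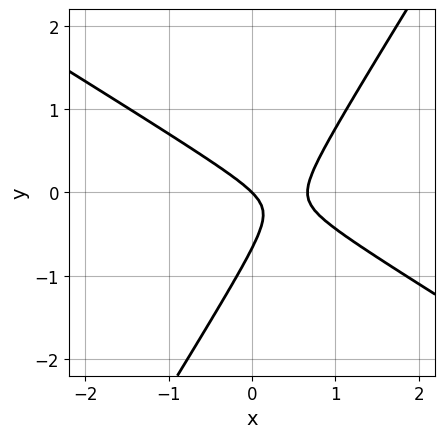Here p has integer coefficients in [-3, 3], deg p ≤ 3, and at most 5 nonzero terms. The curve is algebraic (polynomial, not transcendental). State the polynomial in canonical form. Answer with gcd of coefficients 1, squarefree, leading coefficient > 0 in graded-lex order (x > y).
3*x^2 + 3*x*y - 3*y^2 - 2*x - 2*y

deg p = 2. A generic line meets the curve in up to 2 points.
From the axis intercepts and sections: it crosses the y-axis at the gridline y = 0; it crosses the x-axis at the gridline x = 0.
Together with the visible shape, these determine p as stated.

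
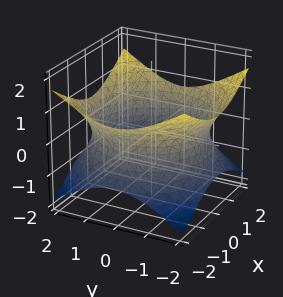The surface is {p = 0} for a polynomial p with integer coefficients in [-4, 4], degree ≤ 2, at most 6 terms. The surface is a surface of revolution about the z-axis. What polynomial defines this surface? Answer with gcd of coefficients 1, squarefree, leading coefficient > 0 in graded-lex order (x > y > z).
x^2 + y^2 - 2*z^2 - 3

deg p = 2. No degree-1 surface has this shape.
By symmetry, the z-axis is an axis of rotation, so x and y enter only as x² + y².
Reading off the gridlines: a circular section at z = 0 has radius between 1 and 2; the surface avoids every integer z-axis point in the box.
These observations pin down the coefficients.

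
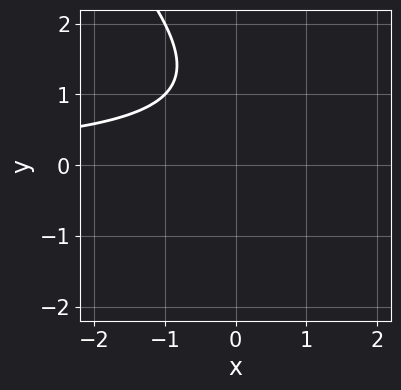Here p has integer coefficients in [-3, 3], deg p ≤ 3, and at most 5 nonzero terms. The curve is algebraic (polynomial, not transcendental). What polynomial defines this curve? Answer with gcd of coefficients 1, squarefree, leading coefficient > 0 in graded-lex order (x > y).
x*y + y^2 - 2*y + 2

(a) Degree: a generic line meets the curve in up to 2 points, so deg p = 2.
(b) Reading off the gridlines: the curve avoids every integer y-axis point in the box; no x-intercept at any integer in the box.
(c) Matching integer coefficients to the picture gives p.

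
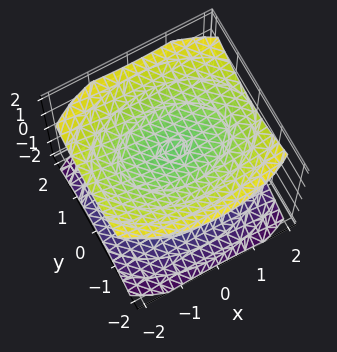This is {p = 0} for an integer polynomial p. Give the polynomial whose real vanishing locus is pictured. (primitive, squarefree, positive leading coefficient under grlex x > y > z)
First, I count 2 distinct pieces. They look like related sheets of one shape, so recover p as a whole.
Then, deg p = 2. Two separate bowl-shaped sheets opening away from each other; a quadric.
Next, symmetries: the z ↦ −z reflection is a symmetry, so z appears only in even powers; it's symmetric under x → −x, forcing even powers of x; the y ↦ −y reflection is a symmetry, so y appears only in even powers.
Then, from the axis intercepts and sections: it misses every integer gridline on the y-axis; it misses every integer gridline on the x-axis; the z-axis gridline crossings are at z ∈ {-1, 1}.
Finally, putting this together gives p.

x^2 + 2*y^2 - 3*z^2 + 3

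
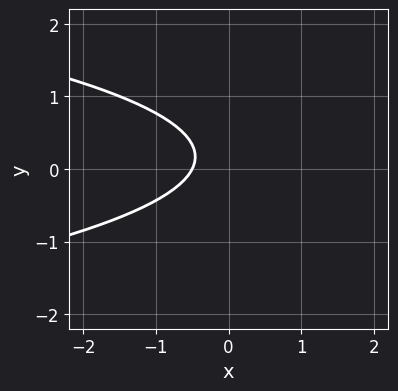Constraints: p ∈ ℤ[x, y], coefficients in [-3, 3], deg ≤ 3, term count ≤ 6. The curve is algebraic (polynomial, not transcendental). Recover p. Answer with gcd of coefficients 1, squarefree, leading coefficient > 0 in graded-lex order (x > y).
(a) Degree: a generic line meets the curve in up to 2 points, so deg p = 2.
(b) From the visible intercepts: it misses every integer gridline on the y-axis.
(c) The integer polynomial consistent with all of this is the stated p.

3*y^2 + 2*x - y + 1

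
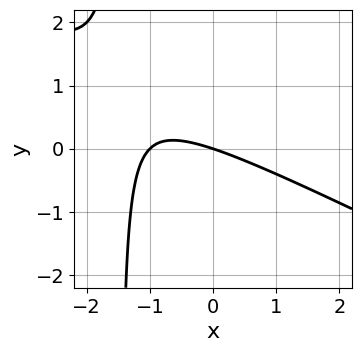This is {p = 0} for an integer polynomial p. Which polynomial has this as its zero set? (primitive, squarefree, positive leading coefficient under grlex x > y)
1. The degree is 2 — no degree-1 curve has this shape.
2. From the axis intercepts and sections: it meets the y-axis at y = 0 (among the integer gridlines); the x-axis gridline crossings are at x ∈ {-1, 0}.
3. The integer polynomial consistent with all of this is the stated p.

x^2 + 2*x*y + x + 3*y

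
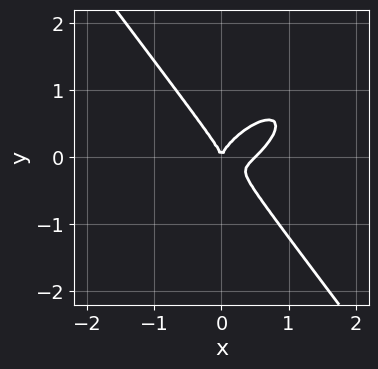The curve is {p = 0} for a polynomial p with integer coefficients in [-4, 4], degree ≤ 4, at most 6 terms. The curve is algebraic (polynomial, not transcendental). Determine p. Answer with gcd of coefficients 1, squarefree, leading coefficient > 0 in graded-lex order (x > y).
First, deg p = 3. The shape is more complex than any degree-2 curve.
Next, from the axis intercepts and sections: it crosses the x-axis at the gridline x = 0; one y-axis crossing is at y = 0.
Finally, the integer polynomial consistent with all of this is the stated p.

2*x^3 - 2*x^2*y + 2*y^3 - x^2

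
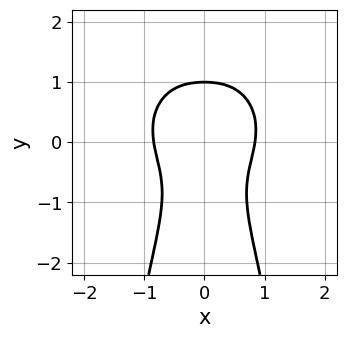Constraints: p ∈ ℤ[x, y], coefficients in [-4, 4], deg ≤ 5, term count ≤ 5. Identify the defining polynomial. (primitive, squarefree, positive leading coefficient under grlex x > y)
2*x^4 + 2*x^2*y^2 - x^2*y + y^3 - 1

deg p = 4.
Symmetries: it's symmetric under x → −x, forcing even powers of x.
Checking where it meets the axes: it crosses the y-axis at the gridline y = 1.
Matching integer coefficients to the picture gives p.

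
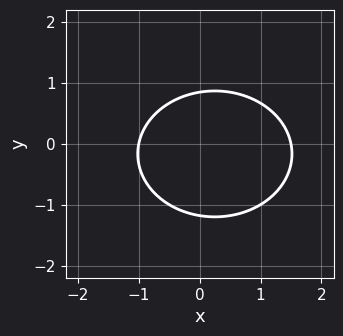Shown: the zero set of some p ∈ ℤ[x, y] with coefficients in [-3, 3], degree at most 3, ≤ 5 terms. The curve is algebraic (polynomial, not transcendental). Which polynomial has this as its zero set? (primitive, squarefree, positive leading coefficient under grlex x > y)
1. The degree is 2 — no degree-1 curve has this shape.
2. Observable constraints: it crosses the x-axis at the gridline x = -1.
3. Together with the visible shape, these determine p as stated.

2*x^2 + 3*y^2 - x + y - 3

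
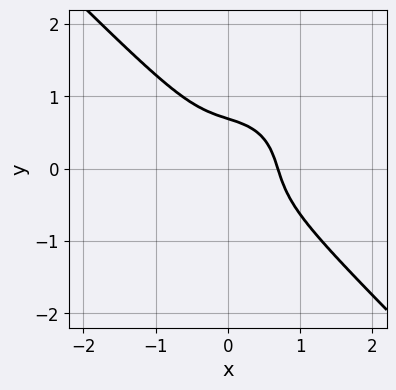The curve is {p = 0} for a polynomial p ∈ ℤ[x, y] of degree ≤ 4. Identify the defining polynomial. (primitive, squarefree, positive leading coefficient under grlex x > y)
(a) The degree is 3 — a generic line meets the curve in up to 3 points.
(b) Putting this together gives p.

3*x^3 + 3*y^3 + 2*x*y - 1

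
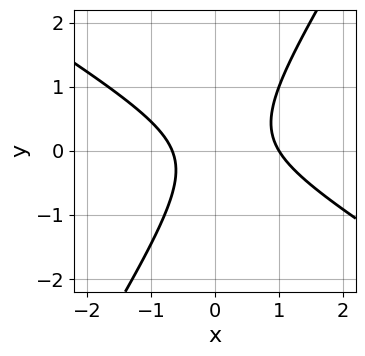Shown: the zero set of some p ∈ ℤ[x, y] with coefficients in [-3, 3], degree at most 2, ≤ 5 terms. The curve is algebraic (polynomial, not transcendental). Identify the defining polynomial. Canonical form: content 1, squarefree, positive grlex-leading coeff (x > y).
3*x^2 + 3*x*y - 3*y^2 - x - 2

(a) The degree is 2 — the shape is more complex than any degree-1 curve.
(b) Observable constraints: it crosses the x-axis at the gridline x = 1; no y-intercept at any integer in the box.
(c) Solving for integer coefficients yields p as stated.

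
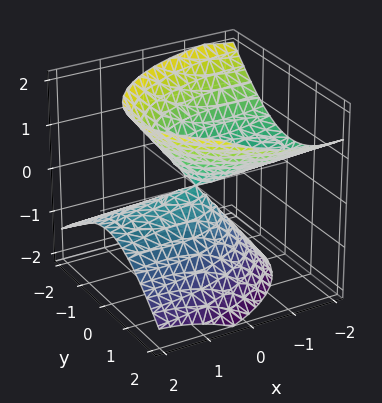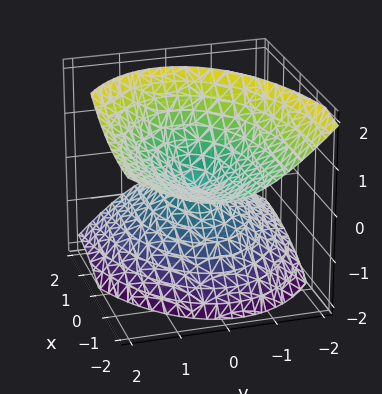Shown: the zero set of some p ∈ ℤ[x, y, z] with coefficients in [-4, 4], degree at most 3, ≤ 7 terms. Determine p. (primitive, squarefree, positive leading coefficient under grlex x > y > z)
x^2 + 3*x*z + 3*y^2 - y*z - 3*z^2

The picture has 2 separate pieces.
The degree is 2 — a generic line meets the surface in up to 2 points.
From the visible intercepts: it meets the z-axis at z = 0 (among the integer gridlines); one y-axis crossing is at y = 0.
Together with the visible shape, these determine p as stated.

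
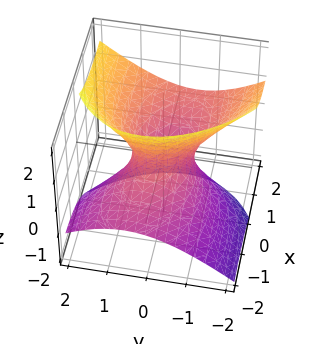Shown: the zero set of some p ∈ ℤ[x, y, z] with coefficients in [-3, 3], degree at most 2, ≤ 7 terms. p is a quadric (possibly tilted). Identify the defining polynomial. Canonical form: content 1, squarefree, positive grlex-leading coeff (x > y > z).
1. Degree: the shape is more complex than any degree-1 surface, so deg p = 2.
2. Observable constraints: the x-axis gridline crossings are at x ∈ {-1, 1}; it misses every integer gridline on the z-axis.
3. Matching integer coefficients to the picture gives p.

x^2 + x*y - 3*x*z + 2*y^2 - 2*z^2 - 1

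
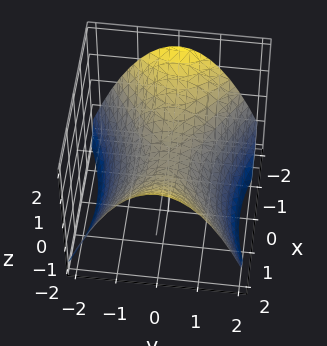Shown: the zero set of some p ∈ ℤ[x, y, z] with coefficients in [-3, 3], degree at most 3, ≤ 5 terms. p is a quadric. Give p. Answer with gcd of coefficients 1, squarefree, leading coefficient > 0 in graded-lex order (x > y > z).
1. deg p = 2. A hyperbolic paraboloid; a quadric.
2. Symmetries: the x ↦ −x reflection is a symmetry, so x appears only in even powers; the y ↦ −y reflection is a symmetry, so y appears only in even powers.
3. Checking where it meets the axes: one y-axis crossing is at y = 0; one x-axis crossing is at x = 0.
4. Together with the visible shape, these determine p as stated.

x^2 - 2*y^2 - 3*z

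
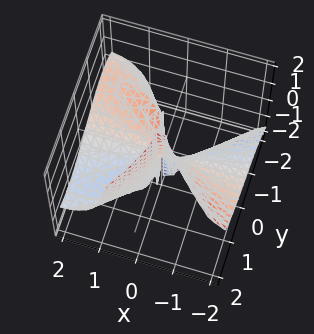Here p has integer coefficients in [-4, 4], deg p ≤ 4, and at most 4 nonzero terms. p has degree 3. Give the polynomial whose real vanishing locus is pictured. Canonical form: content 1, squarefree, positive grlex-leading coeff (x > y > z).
First, the degree is 3 — the shape is more complex than any degree-2 surface.
Next, observable constraints: every point of the z-axis in the box is on the surface; the visible x-axis segment lies entirely on the surface; it crosses the y-axis at the gridline y = 0.
Finally, fitting integer coefficients to these (and the overall shape) gives p.

3*x^2*z - y^3 + 3*x*y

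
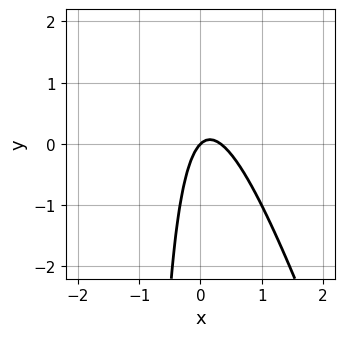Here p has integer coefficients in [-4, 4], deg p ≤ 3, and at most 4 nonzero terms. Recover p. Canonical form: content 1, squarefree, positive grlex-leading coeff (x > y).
3*x^2 + x*y - x + y

First, degree: a generic line meets the curve in up to 2 points, so deg p = 2.
Then, observable constraints: it crosses the y-axis at the gridline y = 0; one x-axis crossing is at x = 0.
Finally, matching integer coefficients to the picture gives p.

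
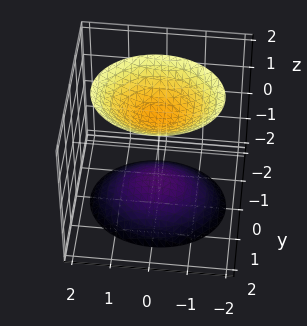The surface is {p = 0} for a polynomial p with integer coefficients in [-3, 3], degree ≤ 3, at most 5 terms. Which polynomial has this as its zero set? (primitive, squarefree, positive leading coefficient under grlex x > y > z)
There are 2 components. They look like related sheets of one shape, so recover p as a whole.
Degree: two separate bowl-shaped sheets opening away from each other; a quadric, so deg p = 2.
Symmetries: mirror symmetry z ↦ −z ⇒ only even powers of z; the x ↦ −x reflection is a symmetry, so x appears only in even powers; the y ↦ −y reflection is a symmetry, so y appears only in even powers.
From the visible intercepts: no y-intercept at any integer in the box; the surface avoids every integer x-axis point in the box.
These observations pin down the coefficients.

2*x^2 + 3*y^2 - 2*z^2 + 3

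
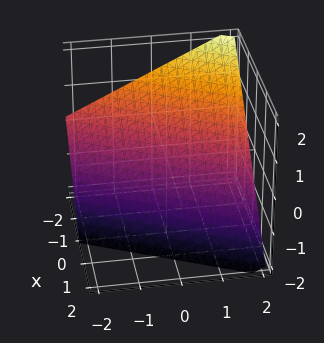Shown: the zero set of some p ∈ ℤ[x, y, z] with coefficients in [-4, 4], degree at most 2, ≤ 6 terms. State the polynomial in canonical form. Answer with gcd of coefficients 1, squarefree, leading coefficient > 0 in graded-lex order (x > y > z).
First, deg p = 1.
Next, from the axis intercepts and sections: it crosses the y-axis at the gridline y = 2; one x-axis crossing is at x = -1.
Finally, matching integer coefficients to the picture gives p.

2*x - y + 2*z + 2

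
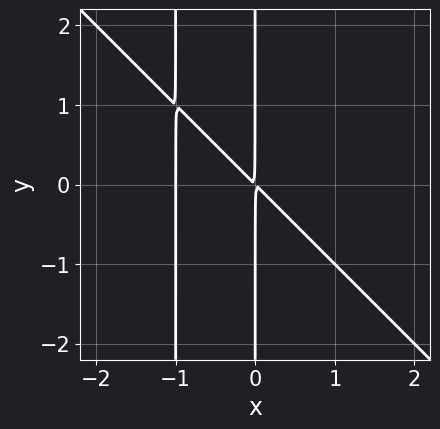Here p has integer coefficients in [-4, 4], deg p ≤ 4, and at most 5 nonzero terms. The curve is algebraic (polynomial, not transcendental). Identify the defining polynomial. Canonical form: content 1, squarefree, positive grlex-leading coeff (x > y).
1. The degree is 3 — a generic line meets the curve in up to 3 points.
2. From the axis intercepts and sections: every point of the y-axis in the box is on the curve; one x-axis crossing is at x = -1.
3. Matching integer coefficients to the picture gives p.

x^3 + x^2*y + x^2 + x*y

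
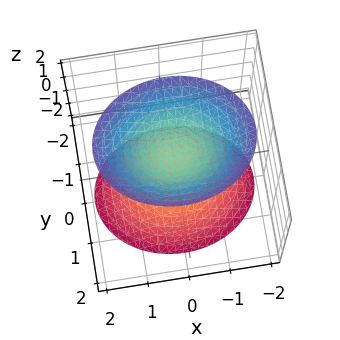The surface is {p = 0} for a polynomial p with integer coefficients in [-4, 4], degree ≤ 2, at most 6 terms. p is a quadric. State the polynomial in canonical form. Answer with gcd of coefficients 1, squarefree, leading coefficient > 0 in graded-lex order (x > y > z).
2*x^2 + 3*y^2 - 2*z^2 + 2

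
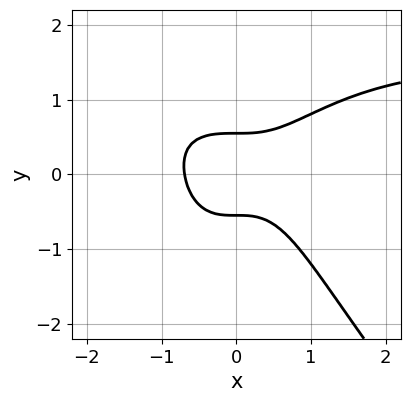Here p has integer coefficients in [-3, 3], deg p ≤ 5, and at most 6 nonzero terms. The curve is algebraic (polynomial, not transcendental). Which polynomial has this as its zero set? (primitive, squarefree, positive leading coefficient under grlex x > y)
deg p = 4. The shape is more complex than any degree-3 curve.
Putting this together gives p.

2*x^3*y + y^4 - 3*x^3 + 3*y^2 - 1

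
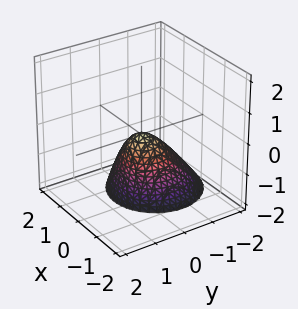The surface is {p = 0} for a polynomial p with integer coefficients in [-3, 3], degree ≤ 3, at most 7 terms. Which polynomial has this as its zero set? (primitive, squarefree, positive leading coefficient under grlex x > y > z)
First, the degree is 2 — the shape is more complex than any degree-1 surface.
Next, reading off the gridlines: it meets the z-axis at z = 0 (among the integer gridlines); it meets the y-axis at y = 0 (among the integer gridlines).
Finally, putting this together gives p.

3*x^2 + x*z + 3*y^2 - 2*y*z + 2*z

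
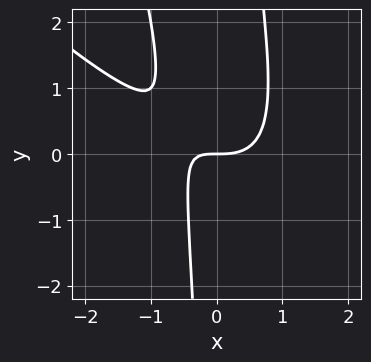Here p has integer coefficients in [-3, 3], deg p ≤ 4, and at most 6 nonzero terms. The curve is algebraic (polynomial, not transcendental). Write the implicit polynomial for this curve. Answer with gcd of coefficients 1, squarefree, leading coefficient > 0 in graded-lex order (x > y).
First, the degree is 3 — the shape is more complex than any degree-2 curve.
Then, from the axis intercepts and sections: it crosses the y-axis at the gridline y = 0; it crosses the x-axis at the gridline x = 0.
Finally, putting this together gives p.

2*x^3 + 3*x^2*y + x*y^2 - 2*x*y - 2*y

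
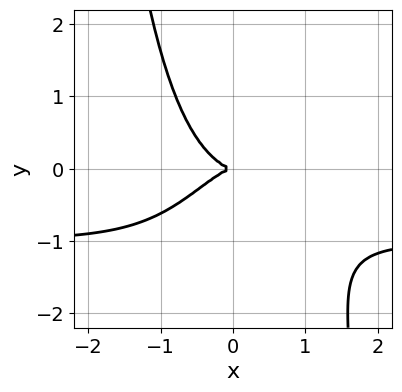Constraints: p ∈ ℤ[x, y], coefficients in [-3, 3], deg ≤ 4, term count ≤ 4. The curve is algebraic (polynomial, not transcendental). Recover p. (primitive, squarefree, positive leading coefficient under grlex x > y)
x^3*y + x^3 + y^2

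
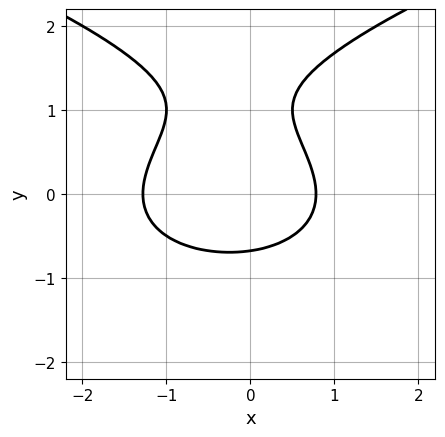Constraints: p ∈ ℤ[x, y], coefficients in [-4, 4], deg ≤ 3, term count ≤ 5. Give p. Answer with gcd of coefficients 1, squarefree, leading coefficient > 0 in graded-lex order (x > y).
First, deg p = 3. No degree-2 curve has this shape.
Finally, matching integer coefficients to the picture gives p.

2*y^3 - 2*x^2 - 3*y^2 - x + 2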